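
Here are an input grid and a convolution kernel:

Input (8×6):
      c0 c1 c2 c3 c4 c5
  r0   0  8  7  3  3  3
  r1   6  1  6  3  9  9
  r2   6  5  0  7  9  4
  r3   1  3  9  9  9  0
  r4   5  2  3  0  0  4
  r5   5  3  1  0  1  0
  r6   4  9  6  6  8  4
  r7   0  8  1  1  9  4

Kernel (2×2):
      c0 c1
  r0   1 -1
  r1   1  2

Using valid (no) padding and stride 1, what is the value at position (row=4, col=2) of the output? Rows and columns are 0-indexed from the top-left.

4

The receptive field on the input at this output position is [3 0 / 1 0]. Elementwise product with the kernel and sum: 3·1 + 0·-1 + 1·1 + 0·2.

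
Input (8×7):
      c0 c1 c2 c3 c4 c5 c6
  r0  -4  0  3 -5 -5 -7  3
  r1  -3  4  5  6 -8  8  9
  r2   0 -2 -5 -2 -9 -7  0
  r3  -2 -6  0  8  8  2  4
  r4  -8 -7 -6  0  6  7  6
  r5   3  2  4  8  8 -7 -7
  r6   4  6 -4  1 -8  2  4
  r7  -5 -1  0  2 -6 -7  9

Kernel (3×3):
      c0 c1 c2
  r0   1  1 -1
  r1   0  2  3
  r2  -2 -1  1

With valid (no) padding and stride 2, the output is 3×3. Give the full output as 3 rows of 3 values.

13 -6 53
8 60 -13
-11 27 -10

Output[0,0]: The receptive field on the input at this output position is [-4 0 3 / -3 4 5 / 0 -2 -5]. Elementwise product with the kernel and sum: -4·1 + 0·1 + 3·-1 + 4·2 + 5·3 + 0·-2 + -2·-1 + -5·1.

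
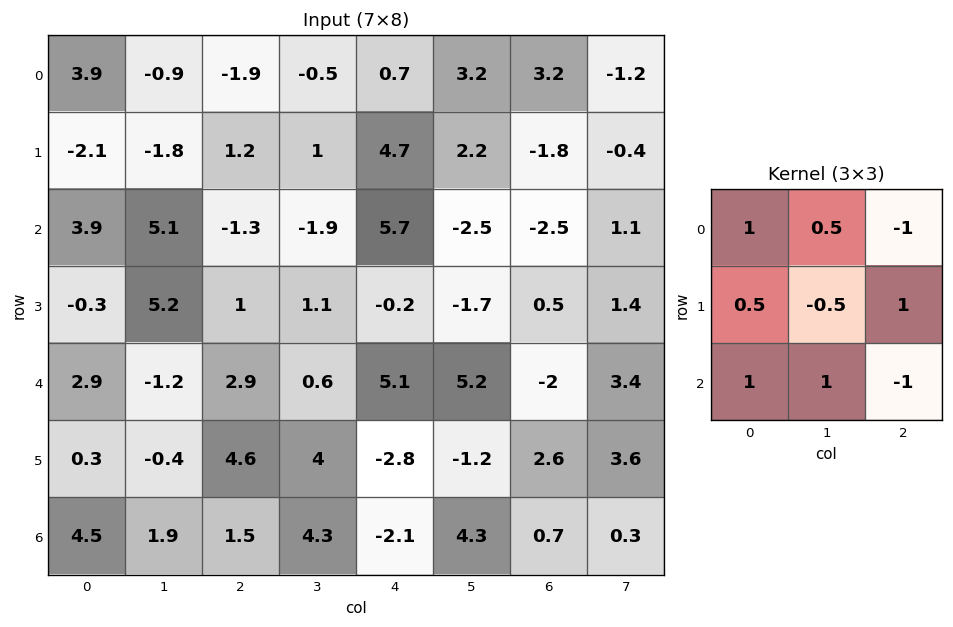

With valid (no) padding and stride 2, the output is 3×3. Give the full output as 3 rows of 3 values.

Output[0,0]: The receptive field on the input at this output position is [3.9 -0.9 -1.9 / -2.1 -1.8 1.2 / 3.9 5.1 -1.3]. Elementwise product with the kernel and sum: 3.9·1 + -0.9·0.5 + -1.9·-1 + -2.1·0.5 + -1.8·-0.5 + 1.2·1 + 3.9·1 + 5.1·1 + -1.3·-1.

16.7 -6.95 4.25
4.8 -9.8 20.5
9.25 3.5 13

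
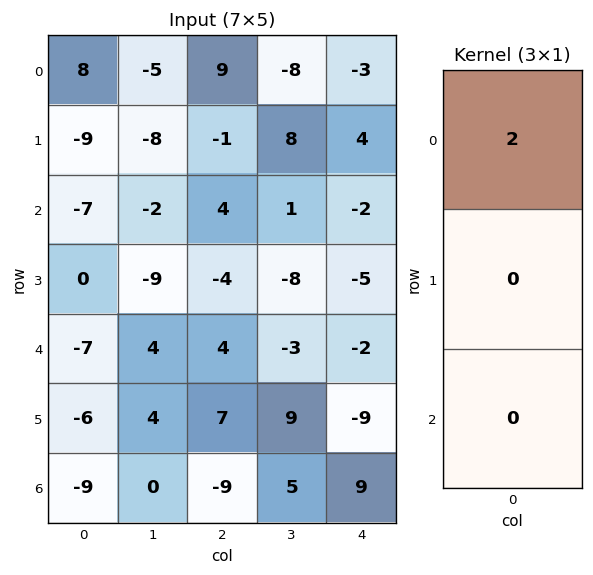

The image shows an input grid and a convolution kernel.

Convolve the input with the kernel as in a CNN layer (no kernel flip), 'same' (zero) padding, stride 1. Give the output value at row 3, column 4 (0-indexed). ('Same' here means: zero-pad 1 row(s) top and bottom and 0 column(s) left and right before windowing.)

-4

The receptive field on the zero-padded input at this output position is [-2 / -5 / -2]. Elementwise product with the kernel and sum: -2·2.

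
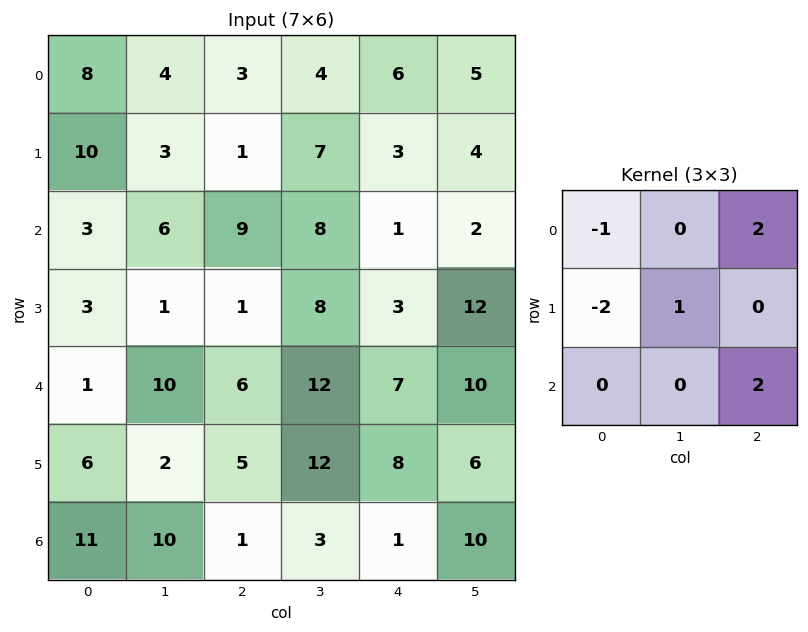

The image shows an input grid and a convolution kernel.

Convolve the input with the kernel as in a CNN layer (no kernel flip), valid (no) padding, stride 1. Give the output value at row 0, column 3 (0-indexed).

The receptive field on the input at this output position is [4 6 5 / 7 3 4 / 8 1 2]. Elementwise product with the kernel and sum: 4·-1 + 5·2 + 7·-2 + 3·1 + 2·2.

-1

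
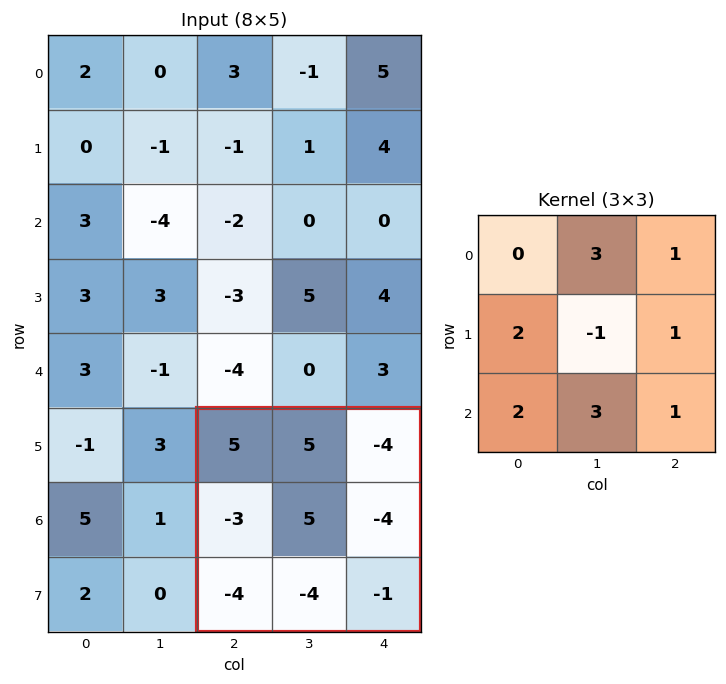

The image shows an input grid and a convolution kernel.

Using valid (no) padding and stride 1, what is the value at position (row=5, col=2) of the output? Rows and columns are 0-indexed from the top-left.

The receptive field on the input at this output position is [5 5 -4 / -3 5 -4 / -4 -4 -1]. Elementwise product with the kernel and sum: 5·3 + -4·1 + -3·2 + 5·-1 + -4·1 + -4·2 + -4·3 + -1·1.

-25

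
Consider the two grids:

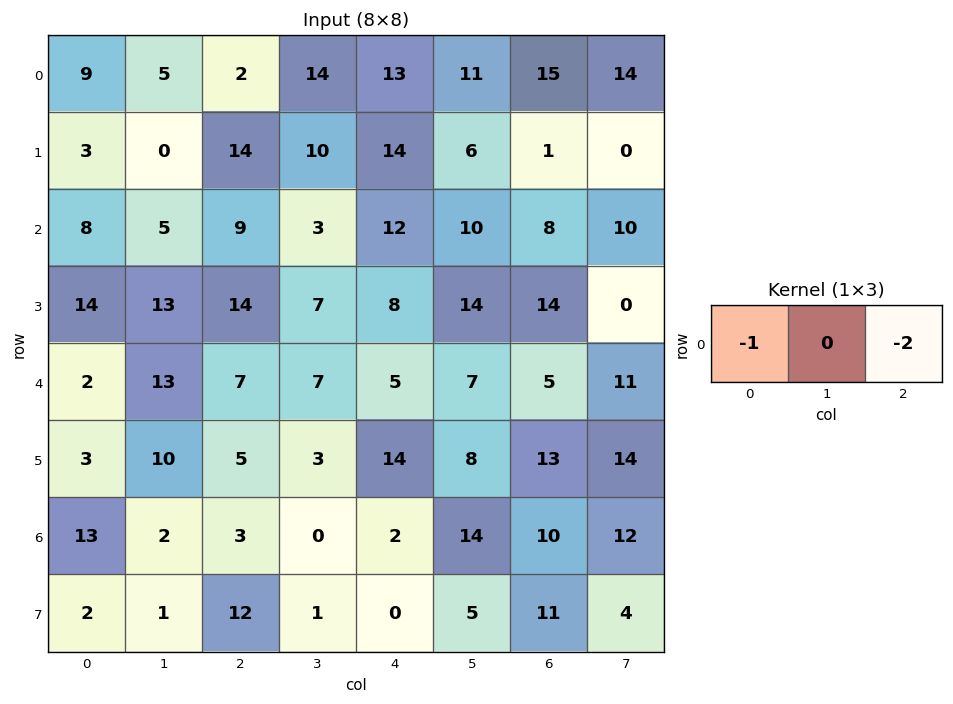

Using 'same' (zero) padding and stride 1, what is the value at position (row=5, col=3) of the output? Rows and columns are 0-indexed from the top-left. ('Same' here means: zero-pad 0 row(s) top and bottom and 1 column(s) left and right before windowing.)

The receptive field on the zero-padded input at this output position is [5 3 14]. Elementwise product with the kernel and sum: 5·-1 + 14·-2.

-33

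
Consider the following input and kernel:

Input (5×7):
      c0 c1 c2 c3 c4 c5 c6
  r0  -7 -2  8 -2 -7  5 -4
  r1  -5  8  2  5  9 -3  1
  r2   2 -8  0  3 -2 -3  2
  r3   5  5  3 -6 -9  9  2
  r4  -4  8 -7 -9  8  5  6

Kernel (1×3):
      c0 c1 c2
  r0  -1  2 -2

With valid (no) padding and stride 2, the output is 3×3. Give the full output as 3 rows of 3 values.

-13 2 25
-18 10 -8
34 -27 -10

Output[0,0]: The receptive field on the input at this output position is [-7 -2 8]. Elementwise product with the kernel and sum: -7·-1 + -2·2 + 8·-2.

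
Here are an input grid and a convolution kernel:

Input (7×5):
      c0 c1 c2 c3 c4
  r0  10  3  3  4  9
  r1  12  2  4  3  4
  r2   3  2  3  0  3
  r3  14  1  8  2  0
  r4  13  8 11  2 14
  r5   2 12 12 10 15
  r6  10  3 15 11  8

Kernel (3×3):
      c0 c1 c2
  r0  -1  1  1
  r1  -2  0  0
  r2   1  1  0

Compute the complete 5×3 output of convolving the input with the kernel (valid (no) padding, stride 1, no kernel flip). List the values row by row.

-23 5 5
3 10 7
-5 18 -3
-17 17 -6
15 -1 7

Output[0,0]: The receptive field on the input at this output position is [10 3 3 / 12 2 4 / 3 2 3]. Elementwise product with the kernel and sum: 10·-1 + 3·1 + 3·1 + 12·-2 + 3·1 + 2·1.
Output[0,1]: The receptive field on the input at this output position is [3 3 4 / 2 4 3 / 2 3 0]. Elementwise product with the kernel and sum: 3·-1 + 3·1 + 4·1 + 2·-2 + 2·1 + 3·1.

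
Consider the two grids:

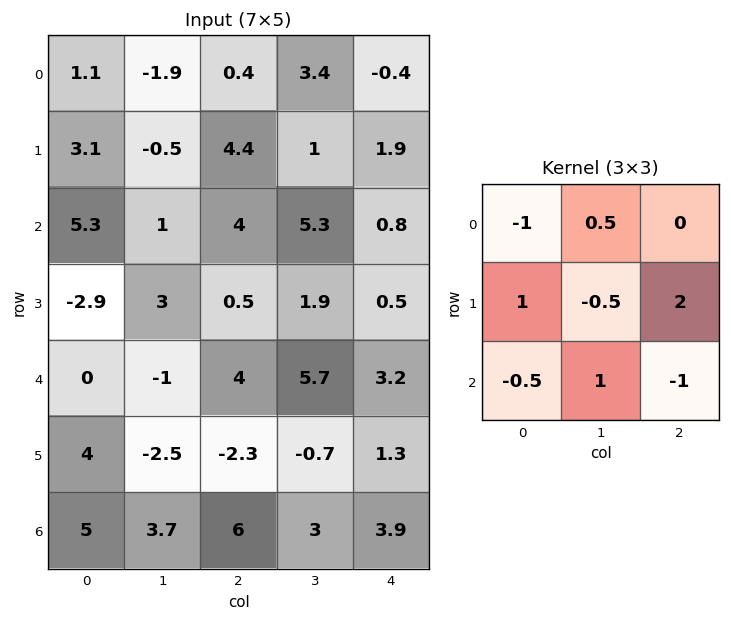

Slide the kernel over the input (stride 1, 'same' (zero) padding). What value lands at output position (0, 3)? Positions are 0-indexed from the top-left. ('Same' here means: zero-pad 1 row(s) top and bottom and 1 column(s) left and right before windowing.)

The receptive field on the zero-padded input at this output position is [0 0 0 / 0.4 3.4 -0.4 / 4.4 1 1.9]. Elementwise product with the kernel and sum: 0·-1 + 0·0.5 + 0.4·1 + 3.4·-0.5 + -0.4·2 + 4.4·-0.5 + 1·1 + 1.9·-1.

-5.2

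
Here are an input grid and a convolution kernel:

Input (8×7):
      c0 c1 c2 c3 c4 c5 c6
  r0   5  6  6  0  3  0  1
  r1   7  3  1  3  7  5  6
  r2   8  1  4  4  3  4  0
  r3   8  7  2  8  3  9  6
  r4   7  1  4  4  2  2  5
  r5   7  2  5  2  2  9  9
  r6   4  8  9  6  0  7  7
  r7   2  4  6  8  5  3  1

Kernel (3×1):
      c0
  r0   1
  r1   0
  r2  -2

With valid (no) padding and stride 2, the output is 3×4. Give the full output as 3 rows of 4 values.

Output[0,0]: The receptive field on the input at this output position is [5 / 7 / 8]. Elementwise product with the kernel and sum: 5·1 + 8·-2.
Output[0,1]: The receptive field on the input at this output position is [6 / 1 / 4]. Elementwise product with the kernel and sum: 6·1 + 4·-2.

-11 -2 -3 1
-6 -4 -1 -10
-1 -14 2 -9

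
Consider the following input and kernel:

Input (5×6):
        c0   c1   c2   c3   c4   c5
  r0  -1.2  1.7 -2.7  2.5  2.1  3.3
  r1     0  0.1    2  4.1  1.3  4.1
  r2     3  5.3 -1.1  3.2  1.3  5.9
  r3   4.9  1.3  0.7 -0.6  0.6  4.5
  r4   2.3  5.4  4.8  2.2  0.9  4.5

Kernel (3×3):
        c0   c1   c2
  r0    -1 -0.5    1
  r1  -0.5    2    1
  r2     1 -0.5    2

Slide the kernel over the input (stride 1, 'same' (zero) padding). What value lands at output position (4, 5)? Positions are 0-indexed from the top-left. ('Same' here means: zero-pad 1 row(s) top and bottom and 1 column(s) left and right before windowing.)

The receptive field on the zero-padded input at this output position is [0.6 4.5 0 / 0.9 4.5 0 / 0 0 0]. Elementwise product with the kernel and sum: 0.6·-1 + 4.5·-0.5 + 0·1 + 0.9·-0.5 + 4.5·2 + 0·1 + 0·1 + 0·-0.5 + 0·2.

5.7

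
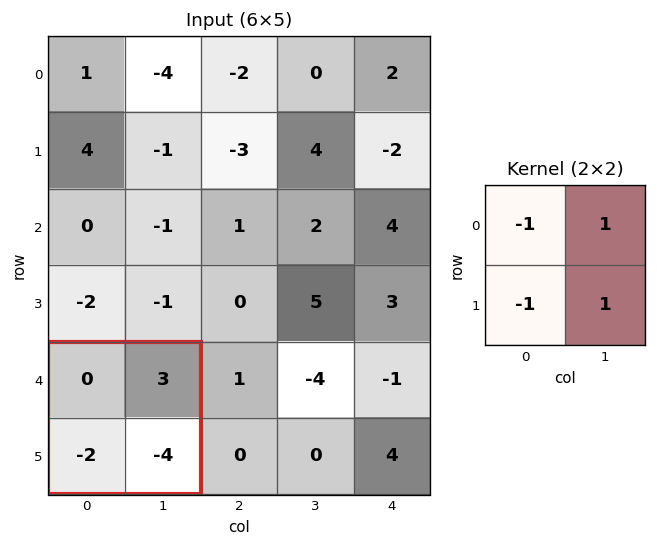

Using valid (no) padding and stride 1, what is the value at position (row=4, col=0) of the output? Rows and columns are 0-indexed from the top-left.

1

The receptive field on the input at this output position is [0 3 / -2 -4]. Elementwise product with the kernel and sum: 0·-1 + 3·1 + -2·-1 + -4·1.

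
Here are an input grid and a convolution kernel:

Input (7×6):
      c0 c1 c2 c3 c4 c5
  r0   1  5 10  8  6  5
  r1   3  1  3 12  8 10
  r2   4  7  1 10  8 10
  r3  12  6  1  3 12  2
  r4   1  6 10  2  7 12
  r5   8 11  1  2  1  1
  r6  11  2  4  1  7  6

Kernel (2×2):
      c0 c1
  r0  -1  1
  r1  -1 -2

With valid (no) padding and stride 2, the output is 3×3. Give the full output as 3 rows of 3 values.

-1 -29 -29
-21 2 -14
-25 -13 2

Output[0,0]: The receptive field on the input at this output position is [1 5 / 3 1]. Elementwise product with the kernel and sum: 1·-1 + 5·1 + 3·-1 + 1·-2.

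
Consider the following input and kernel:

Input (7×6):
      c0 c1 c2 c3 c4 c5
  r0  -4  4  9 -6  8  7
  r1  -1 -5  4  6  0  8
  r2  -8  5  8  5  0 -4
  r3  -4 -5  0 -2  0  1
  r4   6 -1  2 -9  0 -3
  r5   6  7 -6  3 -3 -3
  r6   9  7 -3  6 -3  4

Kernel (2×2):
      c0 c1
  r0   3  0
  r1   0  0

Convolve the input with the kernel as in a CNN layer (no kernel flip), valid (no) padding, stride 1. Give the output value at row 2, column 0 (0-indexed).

The receptive field on the input at this output position is [-8 5 / -4 -5]. Elementwise product with the kernel and sum: -8·3.

-24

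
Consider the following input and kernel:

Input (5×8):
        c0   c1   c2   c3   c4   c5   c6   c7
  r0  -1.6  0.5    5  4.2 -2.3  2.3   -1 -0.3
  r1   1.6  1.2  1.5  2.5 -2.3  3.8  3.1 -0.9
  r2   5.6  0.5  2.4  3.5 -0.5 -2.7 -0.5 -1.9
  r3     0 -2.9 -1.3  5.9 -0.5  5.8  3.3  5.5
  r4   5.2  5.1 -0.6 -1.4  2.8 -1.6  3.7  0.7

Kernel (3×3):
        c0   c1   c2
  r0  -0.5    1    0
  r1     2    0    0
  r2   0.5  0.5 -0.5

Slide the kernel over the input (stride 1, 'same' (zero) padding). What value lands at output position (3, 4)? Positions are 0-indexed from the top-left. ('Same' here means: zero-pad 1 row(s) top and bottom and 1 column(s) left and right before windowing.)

11.05

The receptive field on the zero-padded input at this output position is [3.5 -0.5 -2.7 / 5.9 -0.5 5.8 / -1.4 2.8 -1.6]. Elementwise product with the kernel and sum: 3.5·-0.5 + -0.5·1 + 5.9·2 + -1.4·0.5 + 2.8·0.5 + -1.6·-0.5.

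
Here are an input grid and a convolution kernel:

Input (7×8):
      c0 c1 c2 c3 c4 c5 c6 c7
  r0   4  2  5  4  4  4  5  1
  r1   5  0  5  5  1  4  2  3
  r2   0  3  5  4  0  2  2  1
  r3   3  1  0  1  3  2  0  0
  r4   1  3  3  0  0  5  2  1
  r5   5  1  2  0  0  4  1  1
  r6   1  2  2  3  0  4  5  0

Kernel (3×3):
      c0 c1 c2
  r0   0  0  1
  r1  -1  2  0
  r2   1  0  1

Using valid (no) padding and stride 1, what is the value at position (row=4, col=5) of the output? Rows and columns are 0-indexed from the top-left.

3

The receptive field on the input at this output position is [5 2 1 / 4 1 1 / 4 5 0]. Elementwise product with the kernel and sum: 1·1 + 4·-1 + 1·2 + 4·1 + 0·1.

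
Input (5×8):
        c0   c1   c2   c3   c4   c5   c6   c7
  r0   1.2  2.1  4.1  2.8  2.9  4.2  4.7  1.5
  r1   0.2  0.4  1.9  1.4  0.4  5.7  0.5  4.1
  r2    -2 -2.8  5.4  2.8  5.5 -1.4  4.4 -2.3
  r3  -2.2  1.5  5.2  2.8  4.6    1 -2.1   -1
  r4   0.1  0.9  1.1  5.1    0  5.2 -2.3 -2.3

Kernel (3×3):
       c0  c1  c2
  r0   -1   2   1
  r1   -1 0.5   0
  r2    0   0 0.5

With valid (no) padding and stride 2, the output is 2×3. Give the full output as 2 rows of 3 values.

Output[0,0]: The receptive field on the input at this output position is [1.2 2.1 4.1 / 0.2 0.4 1.9 / -2 -2.8 5.4]. Elementwise product with the kernel and sum: 1.2·-1 + 2.1·2 + 4.1·1 + 0.2·-1 + 0.4·0.5 + 5.4·0.5.
Output[0,1]: The receptive field on the input at this output position is [4.1 2.8 2.9 / 1.9 1.4 0.4 / 5.4 2.8 5.5]. Elementwise product with the kernel and sum: 4.1·-1 + 2.8·2 + 2.9·1 + 1.9·-1 + 1.4·0.5 + 5.5·0.5.

9.8 5.95 14.85
5.3 1.9 -9.15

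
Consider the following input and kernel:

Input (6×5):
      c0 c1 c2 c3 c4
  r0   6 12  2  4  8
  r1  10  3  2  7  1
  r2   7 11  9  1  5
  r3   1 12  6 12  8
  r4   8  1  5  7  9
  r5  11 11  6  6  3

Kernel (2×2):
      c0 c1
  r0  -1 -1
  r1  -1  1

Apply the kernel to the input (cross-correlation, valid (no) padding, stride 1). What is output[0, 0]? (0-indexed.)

-25

The receptive field on the input at this output position is [6 12 / 10 3]. Elementwise product with the kernel and sum: 6·-1 + 12·-1 + 10·-1 + 3·1.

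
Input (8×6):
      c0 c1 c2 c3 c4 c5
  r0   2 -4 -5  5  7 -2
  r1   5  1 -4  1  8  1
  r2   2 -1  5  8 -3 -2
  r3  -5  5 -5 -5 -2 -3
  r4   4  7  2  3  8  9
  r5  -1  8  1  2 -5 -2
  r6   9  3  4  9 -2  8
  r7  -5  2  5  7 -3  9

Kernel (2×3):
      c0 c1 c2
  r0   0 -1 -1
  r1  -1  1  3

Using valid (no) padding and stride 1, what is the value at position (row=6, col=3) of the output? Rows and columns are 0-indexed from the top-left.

11

The receptive field on the input at this output position is [9 -2 8 / 7 -3 9]. Elementwise product with the kernel and sum: -2·-1 + 8·-1 + 7·-1 + -3·1 + 9·3.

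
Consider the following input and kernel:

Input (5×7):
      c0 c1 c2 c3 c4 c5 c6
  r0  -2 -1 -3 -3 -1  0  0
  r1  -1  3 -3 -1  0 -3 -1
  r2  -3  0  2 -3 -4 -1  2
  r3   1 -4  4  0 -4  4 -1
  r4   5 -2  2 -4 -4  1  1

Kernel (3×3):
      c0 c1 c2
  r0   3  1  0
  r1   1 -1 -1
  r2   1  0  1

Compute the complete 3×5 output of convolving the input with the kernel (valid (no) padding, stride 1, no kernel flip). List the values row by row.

-9 -2 -16 -12 -1
0 3 -1 3 -13
-1 -12 9 -16 -23

Output[0,0]: The receptive field on the input at this output position is [-2 -1 -3 / -1 3 -3 / -3 0 2]. Elementwise product with the kernel and sum: -2·3 + -1·1 + -1·1 + 3·-1 + -3·-1 + -3·1 + 2·1.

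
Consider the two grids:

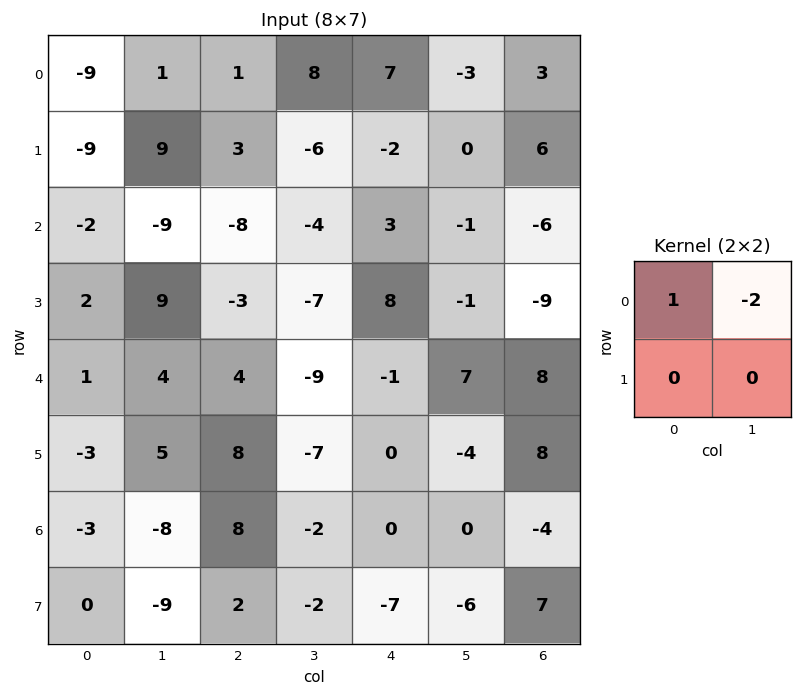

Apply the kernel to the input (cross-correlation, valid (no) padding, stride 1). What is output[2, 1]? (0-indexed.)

The receptive field on the input at this output position is [-9 -8 / 9 -3]. Elementwise product with the kernel and sum: -9·1 + -8·-2.

7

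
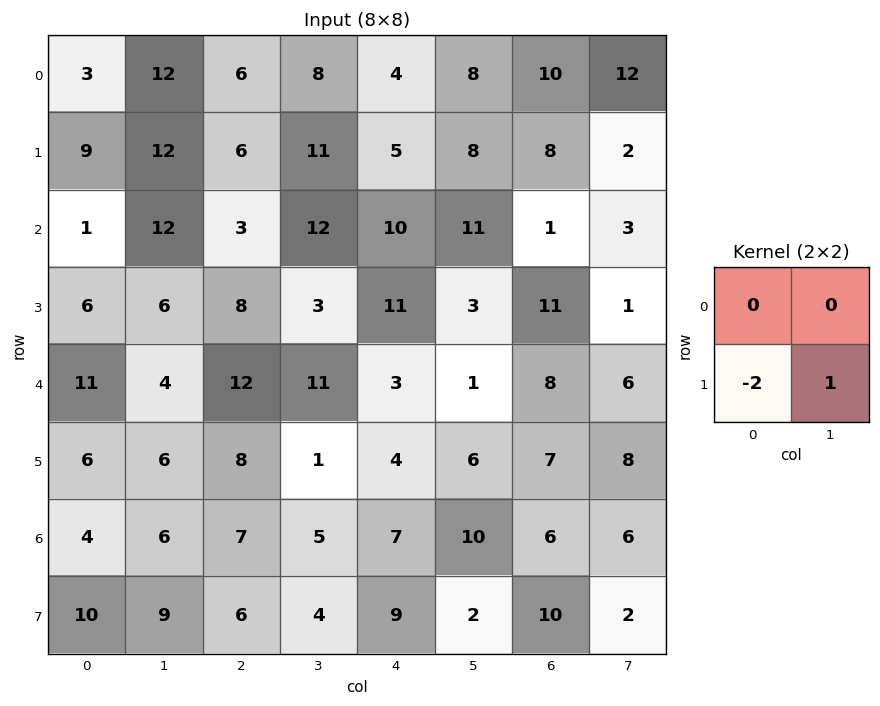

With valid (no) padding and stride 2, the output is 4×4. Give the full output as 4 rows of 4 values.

-6 -1 -2 -14
-6 -13 -19 -21
-6 -15 -2 -6
-11 -8 -16 -18

Output[0,0]: The receptive field on the input at this output position is [3 12 / 9 12]. Elementwise product with the kernel and sum: 9·-2 + 12·1.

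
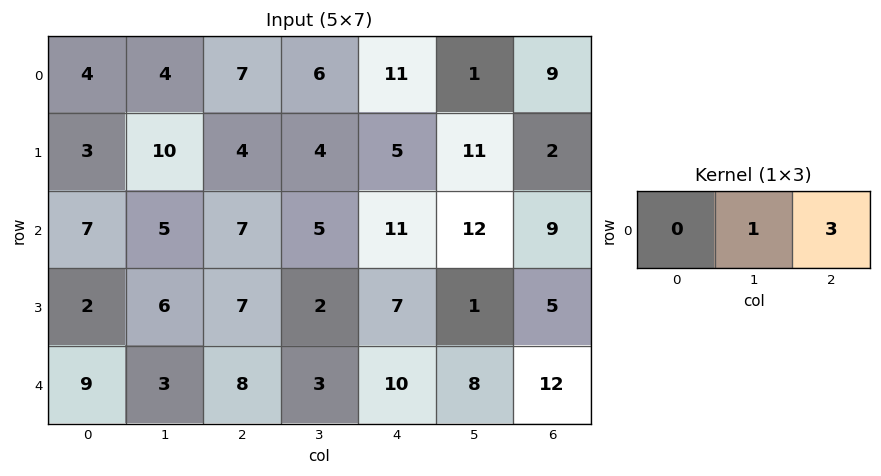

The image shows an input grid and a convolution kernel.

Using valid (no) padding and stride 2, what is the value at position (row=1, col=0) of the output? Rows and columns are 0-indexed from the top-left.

The receptive field on the input at this output position is [7 5 7]. Elementwise product with the kernel and sum: 5·1 + 7·3.

26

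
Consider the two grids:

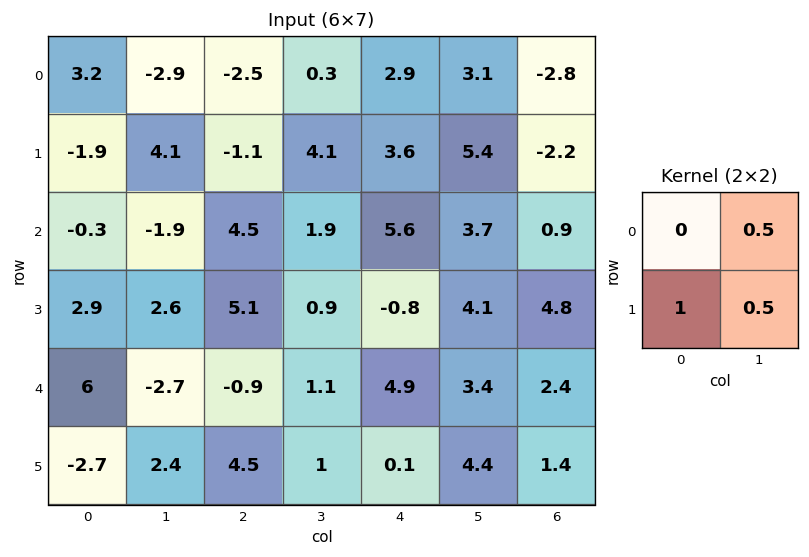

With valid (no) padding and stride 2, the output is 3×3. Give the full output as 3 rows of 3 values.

-1.3 1.1 7.85
3.25 6.5 3.1
-2.85 5.55 4

Output[0,0]: The receptive field on the input at this output position is [3.2 -2.9 / -1.9 4.1]. Elementwise product with the kernel and sum: -2.9·0.5 + -1.9·1 + 4.1·0.5.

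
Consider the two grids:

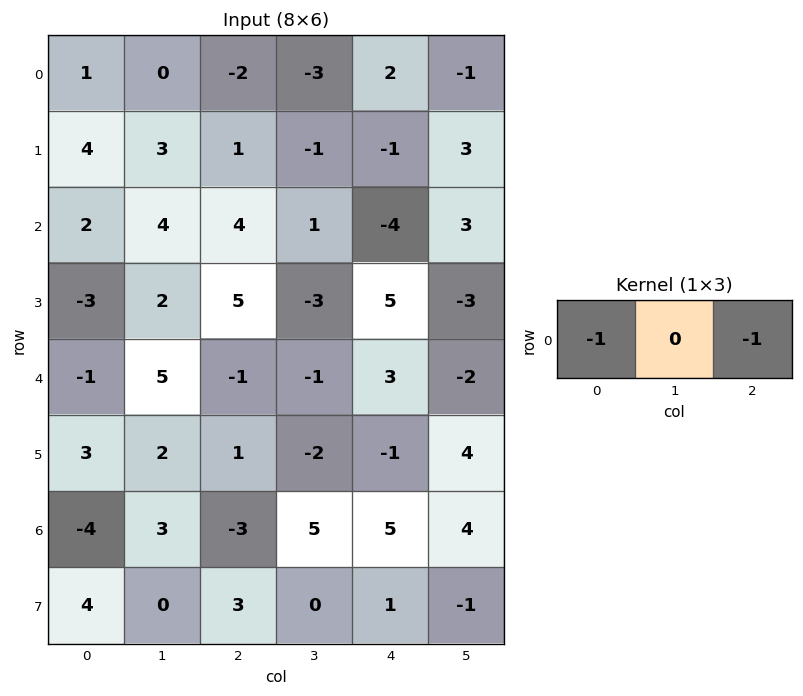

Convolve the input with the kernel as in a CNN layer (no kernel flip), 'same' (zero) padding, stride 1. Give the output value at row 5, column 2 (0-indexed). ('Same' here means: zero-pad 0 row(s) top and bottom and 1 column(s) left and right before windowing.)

The receptive field on the zero-padded input at this output position is [2 1 -2]. Elementwise product with the kernel and sum: 2·-1 + -2·-1.

0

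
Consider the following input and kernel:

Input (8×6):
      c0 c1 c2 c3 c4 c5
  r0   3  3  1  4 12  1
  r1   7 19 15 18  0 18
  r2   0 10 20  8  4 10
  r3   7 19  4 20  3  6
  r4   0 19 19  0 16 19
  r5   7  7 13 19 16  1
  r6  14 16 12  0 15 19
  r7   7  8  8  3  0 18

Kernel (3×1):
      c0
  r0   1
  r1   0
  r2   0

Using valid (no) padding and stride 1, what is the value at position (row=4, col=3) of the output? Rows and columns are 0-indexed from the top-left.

0

The receptive field on the input at this output position is [0 / 19 / 0]. Elementwise product with the kernel and sum: 0·1.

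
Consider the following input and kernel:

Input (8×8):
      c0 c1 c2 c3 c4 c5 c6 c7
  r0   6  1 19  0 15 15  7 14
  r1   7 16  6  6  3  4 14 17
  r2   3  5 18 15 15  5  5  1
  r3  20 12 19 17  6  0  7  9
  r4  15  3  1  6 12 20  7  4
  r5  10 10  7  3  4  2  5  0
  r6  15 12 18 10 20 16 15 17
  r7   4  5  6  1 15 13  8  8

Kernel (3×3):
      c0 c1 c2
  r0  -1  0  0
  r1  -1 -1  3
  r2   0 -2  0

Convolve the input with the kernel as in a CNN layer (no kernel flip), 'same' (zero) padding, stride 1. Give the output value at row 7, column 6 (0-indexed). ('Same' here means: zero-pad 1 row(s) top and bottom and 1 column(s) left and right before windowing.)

The receptive field on the zero-padded input at this output position is [16 15 17 / 13 8 8 / 0 0 0]. Elementwise product with the kernel and sum: 16·-1 + 13·-1 + 8·-1 + 8·3 + 0·-2.

-13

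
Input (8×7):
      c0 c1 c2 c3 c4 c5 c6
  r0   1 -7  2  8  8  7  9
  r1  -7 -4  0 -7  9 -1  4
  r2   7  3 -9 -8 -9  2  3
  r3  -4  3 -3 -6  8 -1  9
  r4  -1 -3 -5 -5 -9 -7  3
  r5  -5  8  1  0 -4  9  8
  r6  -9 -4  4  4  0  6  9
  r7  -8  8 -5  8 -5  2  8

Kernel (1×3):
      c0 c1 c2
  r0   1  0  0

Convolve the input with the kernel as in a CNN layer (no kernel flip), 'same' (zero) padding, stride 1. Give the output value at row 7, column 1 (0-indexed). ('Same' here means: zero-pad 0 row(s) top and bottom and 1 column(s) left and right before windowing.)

The receptive field on the zero-padded input at this output position is [-8 8 -5]. Elementwise product with the kernel and sum: -8·1.

-8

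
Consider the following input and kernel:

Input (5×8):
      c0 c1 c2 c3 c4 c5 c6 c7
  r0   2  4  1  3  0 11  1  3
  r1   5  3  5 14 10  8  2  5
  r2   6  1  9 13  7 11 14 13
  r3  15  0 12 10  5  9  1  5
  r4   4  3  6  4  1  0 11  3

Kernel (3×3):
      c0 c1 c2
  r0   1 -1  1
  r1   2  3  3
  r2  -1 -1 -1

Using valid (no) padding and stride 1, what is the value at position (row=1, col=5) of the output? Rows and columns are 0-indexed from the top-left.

The receptive field on the input at this output position is [8 2 5 / 11 14 13 / 9 1 5]. Elementwise product with the kernel and sum: 8·1 + 2·-1 + 5·1 + 11·2 + 14·3 + 13·3 + 9·-1 + 1·-1 + 5·-1.

99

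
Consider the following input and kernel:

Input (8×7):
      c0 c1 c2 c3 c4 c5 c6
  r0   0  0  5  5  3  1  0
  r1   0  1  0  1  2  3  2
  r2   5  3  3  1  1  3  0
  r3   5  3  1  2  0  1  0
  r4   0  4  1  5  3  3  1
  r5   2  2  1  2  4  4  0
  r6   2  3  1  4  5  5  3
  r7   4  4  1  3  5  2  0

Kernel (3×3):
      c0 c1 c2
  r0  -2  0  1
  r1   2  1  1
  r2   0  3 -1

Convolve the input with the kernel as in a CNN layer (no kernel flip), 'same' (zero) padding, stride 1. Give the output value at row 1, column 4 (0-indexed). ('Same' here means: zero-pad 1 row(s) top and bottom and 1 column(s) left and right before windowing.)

-2

The receptive field on the zero-padded input at this output position is [5 3 1 / 1 2 3 / 1 1 3]. Elementwise product with the kernel and sum: 5·-2 + 1·1 + 1·2 + 2·1 + 3·1 + 1·3 + 3·-1.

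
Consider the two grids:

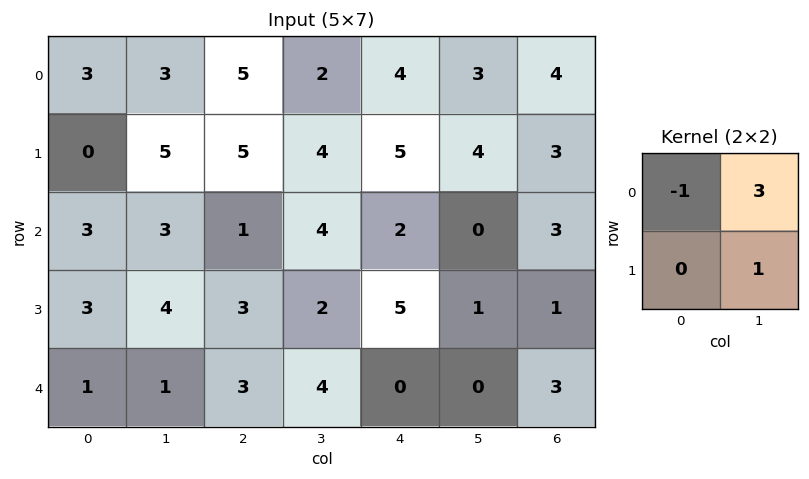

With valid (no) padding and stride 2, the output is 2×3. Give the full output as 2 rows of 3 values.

Output[0,0]: The receptive field on the input at this output position is [3 3 / 0 5]. Elementwise product with the kernel and sum: 3·-1 + 3·3 + 5·1.
Output[0,1]: The receptive field on the input at this output position is [5 2 / 5 4]. Elementwise product with the kernel and sum: 5·-1 + 2·3 + 4·1.

11 5 9
10 13 -1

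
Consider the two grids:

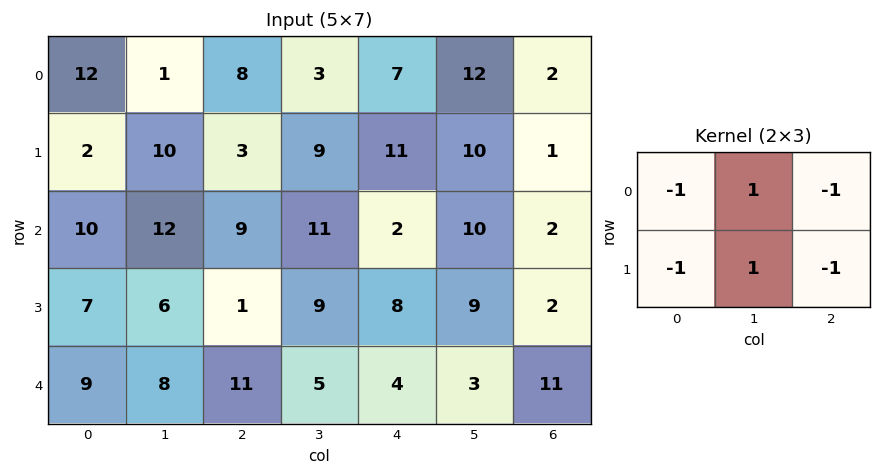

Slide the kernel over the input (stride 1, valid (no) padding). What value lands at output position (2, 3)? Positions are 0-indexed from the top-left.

-29

The receptive field on the input at this output position is [11 2 10 / 9 8 9]. Elementwise product with the kernel and sum: 11·-1 + 2·1 + 10·-1 + 9·-1 + 8·1 + 9·-1.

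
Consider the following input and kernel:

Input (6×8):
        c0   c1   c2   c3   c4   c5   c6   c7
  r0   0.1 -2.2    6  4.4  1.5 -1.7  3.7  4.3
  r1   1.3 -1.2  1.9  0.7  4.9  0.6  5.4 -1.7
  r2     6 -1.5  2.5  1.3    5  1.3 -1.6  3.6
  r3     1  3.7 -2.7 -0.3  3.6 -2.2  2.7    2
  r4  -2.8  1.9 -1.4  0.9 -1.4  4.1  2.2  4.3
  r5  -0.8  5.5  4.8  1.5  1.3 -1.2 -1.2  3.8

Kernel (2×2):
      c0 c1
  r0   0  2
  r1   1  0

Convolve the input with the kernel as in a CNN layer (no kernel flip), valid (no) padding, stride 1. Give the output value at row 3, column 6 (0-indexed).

The receptive field on the input at this output position is [2.7 2 / 2.2 4.3]. Elementwise product with the kernel and sum: 2·2 + 2.2·1.

6.2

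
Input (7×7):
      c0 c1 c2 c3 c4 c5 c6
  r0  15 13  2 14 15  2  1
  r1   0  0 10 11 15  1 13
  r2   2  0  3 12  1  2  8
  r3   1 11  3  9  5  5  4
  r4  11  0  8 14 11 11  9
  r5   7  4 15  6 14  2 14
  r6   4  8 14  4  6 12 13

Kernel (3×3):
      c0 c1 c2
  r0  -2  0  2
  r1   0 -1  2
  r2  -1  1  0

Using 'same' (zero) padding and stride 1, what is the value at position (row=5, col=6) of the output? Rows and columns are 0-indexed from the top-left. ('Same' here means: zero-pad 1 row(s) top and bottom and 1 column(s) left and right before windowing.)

-35

The receptive field on the zero-padded input at this output position is [11 9 0 / 2 14 0 / 12 13 0]. Elementwise product with the kernel and sum: 11·-2 + 0·2 + 14·-1 + 0·2 + 12·-1 + 13·1.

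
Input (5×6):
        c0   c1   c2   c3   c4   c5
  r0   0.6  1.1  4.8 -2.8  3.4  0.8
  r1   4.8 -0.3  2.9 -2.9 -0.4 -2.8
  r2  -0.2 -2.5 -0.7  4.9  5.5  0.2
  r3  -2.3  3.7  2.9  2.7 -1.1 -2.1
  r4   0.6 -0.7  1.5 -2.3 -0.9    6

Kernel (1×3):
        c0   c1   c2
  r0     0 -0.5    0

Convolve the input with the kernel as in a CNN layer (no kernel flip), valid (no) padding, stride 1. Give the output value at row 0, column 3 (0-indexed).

The receptive field on the input at this output position is [-2.8 3.4 0.8]. Elementwise product with the kernel and sum: 3.4·-0.5.

-1.7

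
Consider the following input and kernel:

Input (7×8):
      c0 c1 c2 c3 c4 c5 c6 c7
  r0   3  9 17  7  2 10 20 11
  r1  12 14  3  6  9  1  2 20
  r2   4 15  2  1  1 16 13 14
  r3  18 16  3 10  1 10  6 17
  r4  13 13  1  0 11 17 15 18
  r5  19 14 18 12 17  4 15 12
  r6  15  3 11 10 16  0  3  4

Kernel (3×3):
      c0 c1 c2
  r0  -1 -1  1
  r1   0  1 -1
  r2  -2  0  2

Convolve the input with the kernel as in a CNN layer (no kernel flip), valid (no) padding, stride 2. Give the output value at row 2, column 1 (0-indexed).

The receptive field on the input at this output position is [1 0 11 / 18 12 17 / 11 10 16]. Elementwise product with the kernel and sum: 1·-1 + 0·-1 + 11·1 + 12·1 + 17·-1 + 11·-2 + 16·2.

15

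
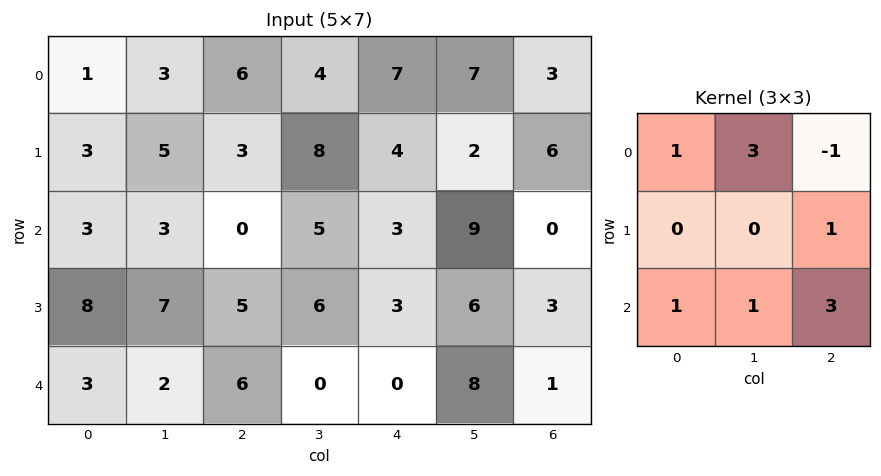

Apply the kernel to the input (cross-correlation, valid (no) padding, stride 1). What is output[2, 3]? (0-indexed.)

The receptive field on the input at this output position is [5 3 9 / 6 3 6 / 0 0 8]. Elementwise product with the kernel and sum: 5·1 + 3·3 + 9·-1 + 6·1 + 0·1 + 0·1 + 8·3.

35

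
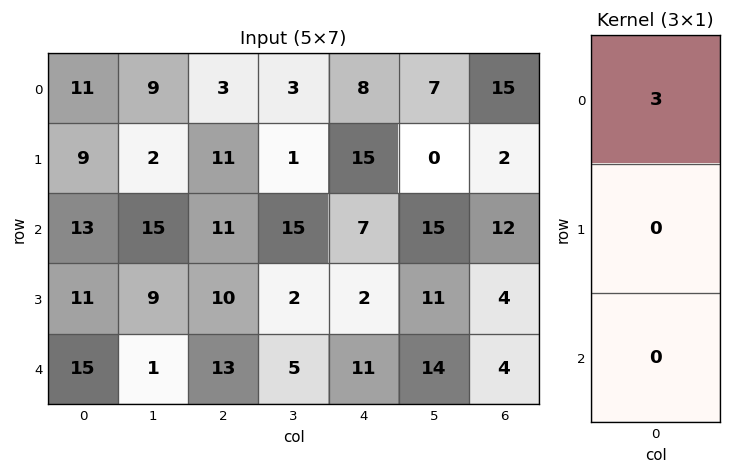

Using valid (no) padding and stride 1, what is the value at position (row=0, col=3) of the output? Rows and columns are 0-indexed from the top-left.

The receptive field on the input at this output position is [3 / 1 / 15]. Elementwise product with the kernel and sum: 3·3.

9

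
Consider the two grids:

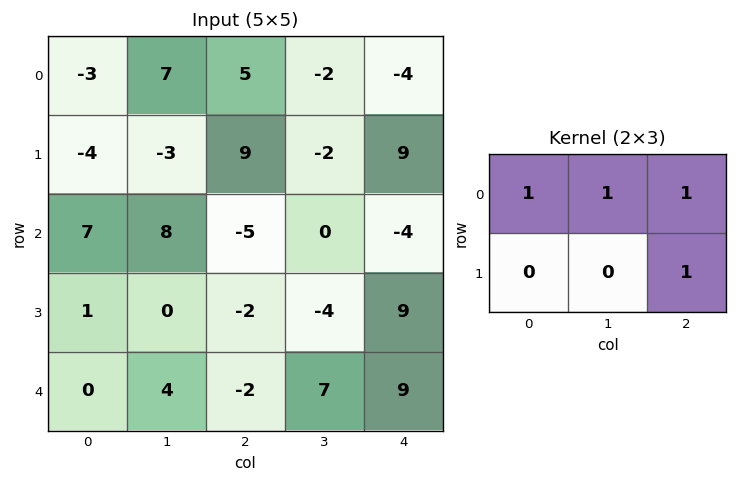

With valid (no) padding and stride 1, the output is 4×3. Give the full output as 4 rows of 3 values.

Output[0,0]: The receptive field on the input at this output position is [-3 7 5 / -4 -3 9]. Elementwise product with the kernel and sum: -3·1 + 7·1 + 5·1 + 9·1.

18 8 8
-3 4 12
8 -1 0
-3 1 12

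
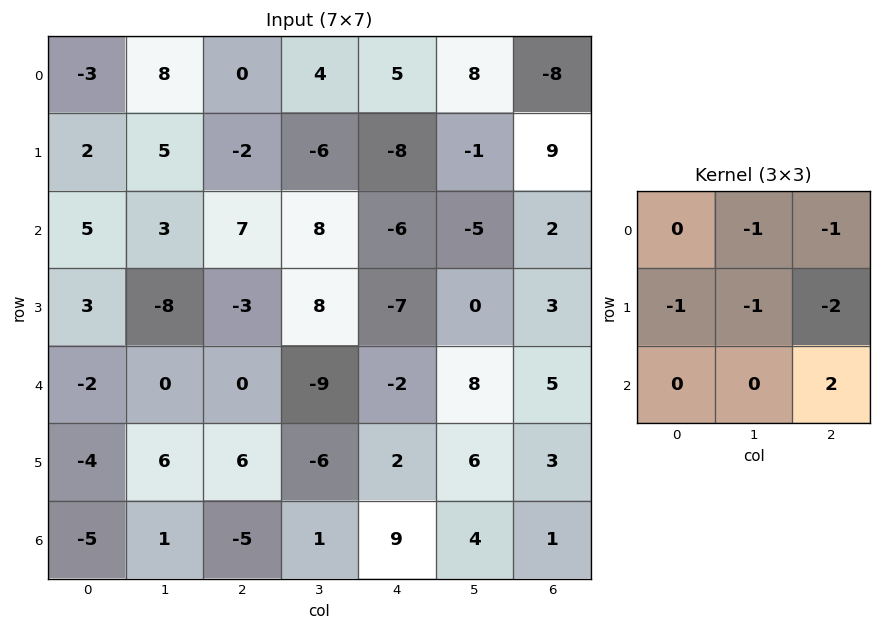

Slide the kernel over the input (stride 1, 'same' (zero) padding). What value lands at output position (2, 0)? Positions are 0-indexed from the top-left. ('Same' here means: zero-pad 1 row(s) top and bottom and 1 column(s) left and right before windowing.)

The receptive field on the zero-padded input at this output position is [0 2 5 / 0 5 3 / 0 3 -8]. Elementwise product with the kernel and sum: 2·-1 + 5·-1 + 0·-1 + 5·-1 + 3·-2 + -8·2.

-34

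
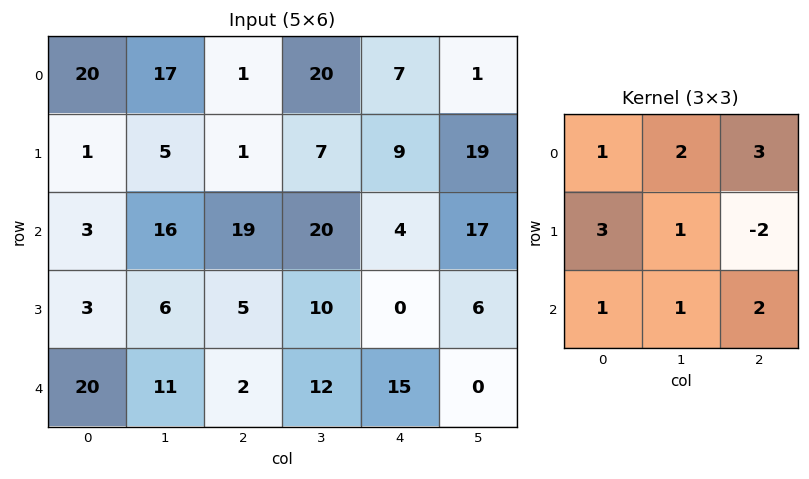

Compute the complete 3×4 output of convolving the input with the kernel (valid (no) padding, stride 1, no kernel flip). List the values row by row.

Output[0,0]: The receptive field on the input at this output position is [20 17 1 / 1 5 1 / 3 16 19]. Elementwise product with the kernel and sum: 20·1 + 17·2 + 1·3 + 1·3 + 5·1 + 1·-2 + 3·1 + 16·1 + 19·2.

120 156 101 87
20 86 126 134
132 154 140 124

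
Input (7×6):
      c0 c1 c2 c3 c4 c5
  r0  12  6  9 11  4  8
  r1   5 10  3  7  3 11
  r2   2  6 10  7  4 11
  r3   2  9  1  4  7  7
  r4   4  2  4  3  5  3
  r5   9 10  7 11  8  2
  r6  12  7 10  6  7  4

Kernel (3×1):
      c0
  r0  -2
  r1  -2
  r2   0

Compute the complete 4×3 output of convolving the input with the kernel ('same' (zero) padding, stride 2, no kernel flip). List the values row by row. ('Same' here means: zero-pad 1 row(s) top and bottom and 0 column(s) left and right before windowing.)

Output[0,0]: The receptive field on the zero-padded input at this output position is [0 / 12 / 5]. Elementwise product with the kernel and sum: 0·-2 + 12·-2.

-24 -18 -8
-14 -26 -14
-12 -10 -24
-42 -34 -30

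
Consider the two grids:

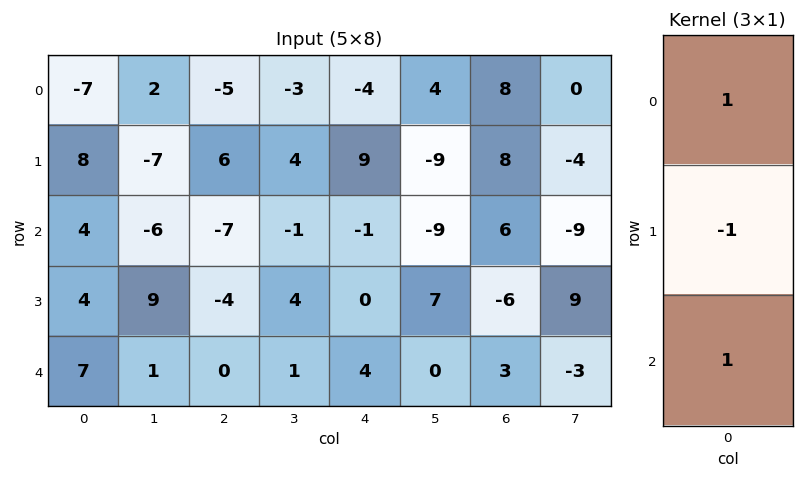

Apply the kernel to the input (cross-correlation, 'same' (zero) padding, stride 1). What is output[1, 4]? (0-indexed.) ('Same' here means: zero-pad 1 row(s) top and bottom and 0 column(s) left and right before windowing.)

The receptive field on the zero-padded input at this output position is [-4 / 9 / -1]. Elementwise product with the kernel and sum: -4·1 + 9·-1 + -1·1.

-14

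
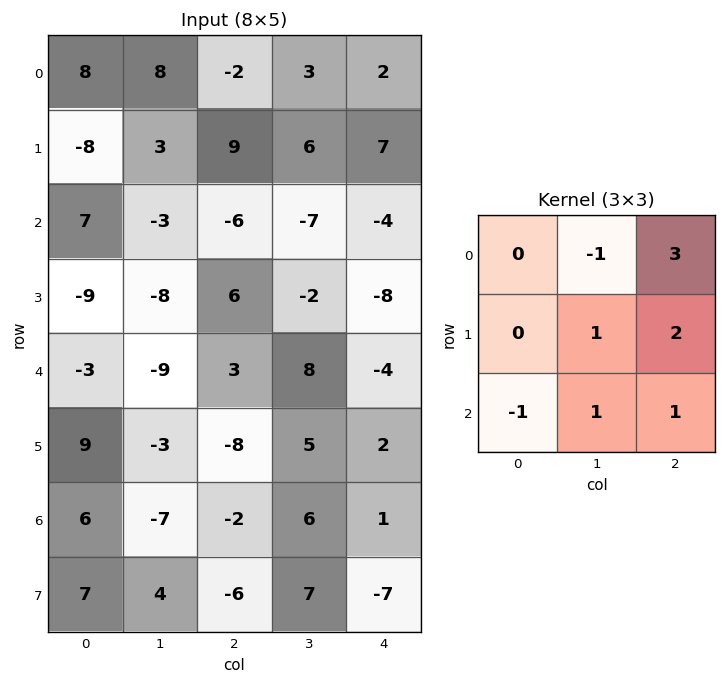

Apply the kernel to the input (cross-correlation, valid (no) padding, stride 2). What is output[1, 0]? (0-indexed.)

-14

The receptive field on the input at this output position is [7 -3 -6 / -9 -8 6 / -3 -9 3]. Elementwise product with the kernel and sum: -3·-1 + -6·3 + -8·1 + 6·2 + -3·-1 + -9·1 + 3·1.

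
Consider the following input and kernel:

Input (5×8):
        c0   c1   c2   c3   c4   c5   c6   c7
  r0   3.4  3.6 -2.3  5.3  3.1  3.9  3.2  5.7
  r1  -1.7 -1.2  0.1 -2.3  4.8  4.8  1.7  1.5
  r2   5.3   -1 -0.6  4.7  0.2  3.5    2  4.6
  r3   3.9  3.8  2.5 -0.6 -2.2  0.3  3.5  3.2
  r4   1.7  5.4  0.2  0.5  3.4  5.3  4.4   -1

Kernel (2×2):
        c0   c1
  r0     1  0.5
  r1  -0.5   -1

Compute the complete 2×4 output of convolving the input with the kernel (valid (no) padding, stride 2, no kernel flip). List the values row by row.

7.25 2.6 -2.15 3.7
-0.95 1.1 2.75 -0.65

Output[0,0]: The receptive field on the input at this output position is [3.4 3.6 / -1.7 -1.2]. Elementwise product with the kernel and sum: 3.4·1 + 3.6·0.5 + -1.7·-0.5 + -1.2·-1.
Output[0,1]: The receptive field on the input at this output position is [-2.3 5.3 / 0.1 -2.3]. Elementwise product with the kernel and sum: -2.3·1 + 5.3·0.5 + 0.1·-0.5 + -2.3·-1.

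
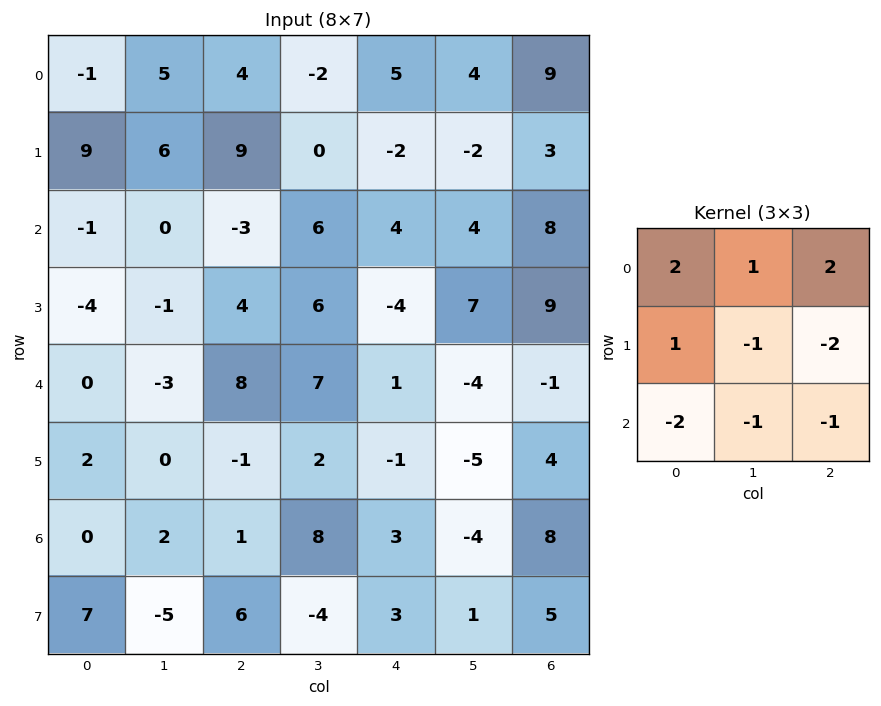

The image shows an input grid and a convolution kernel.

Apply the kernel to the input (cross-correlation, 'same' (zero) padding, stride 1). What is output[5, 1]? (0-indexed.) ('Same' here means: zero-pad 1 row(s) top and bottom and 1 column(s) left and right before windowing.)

The receptive field on the zero-padded input at this output position is [0 -3 8 / 2 0 -1 / 0 2 1]. Elementwise product with the kernel and sum: 0·2 + -3·1 + 8·2 + 2·1 + 0·-1 + -1·-2 + 0·-2 + 2·-1 + 1·-1.

14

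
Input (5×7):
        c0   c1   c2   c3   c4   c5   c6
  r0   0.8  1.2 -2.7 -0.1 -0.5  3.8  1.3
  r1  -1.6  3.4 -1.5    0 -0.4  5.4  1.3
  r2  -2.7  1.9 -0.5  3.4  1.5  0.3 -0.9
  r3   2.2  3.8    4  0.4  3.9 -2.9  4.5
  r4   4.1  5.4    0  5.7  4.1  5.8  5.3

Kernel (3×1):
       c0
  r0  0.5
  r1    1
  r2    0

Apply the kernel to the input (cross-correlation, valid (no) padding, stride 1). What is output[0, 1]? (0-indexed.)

The receptive field on the input at this output position is [1.2 / 3.4 / 1.9]. Elementwise product with the kernel and sum: 1.2·0.5 + 3.4·1.

4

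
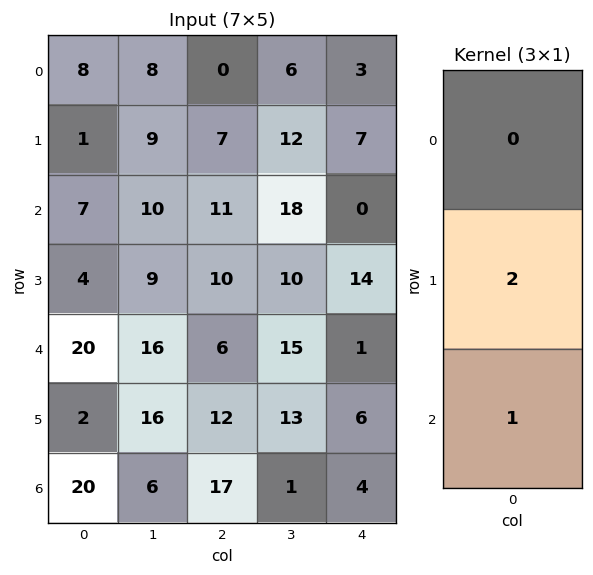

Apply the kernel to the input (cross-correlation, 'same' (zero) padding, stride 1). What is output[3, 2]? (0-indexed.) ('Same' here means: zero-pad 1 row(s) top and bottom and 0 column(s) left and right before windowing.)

26

The receptive field on the zero-padded input at this output position is [11 / 10 / 6]. Elementwise product with the kernel and sum: 10·2 + 6·1.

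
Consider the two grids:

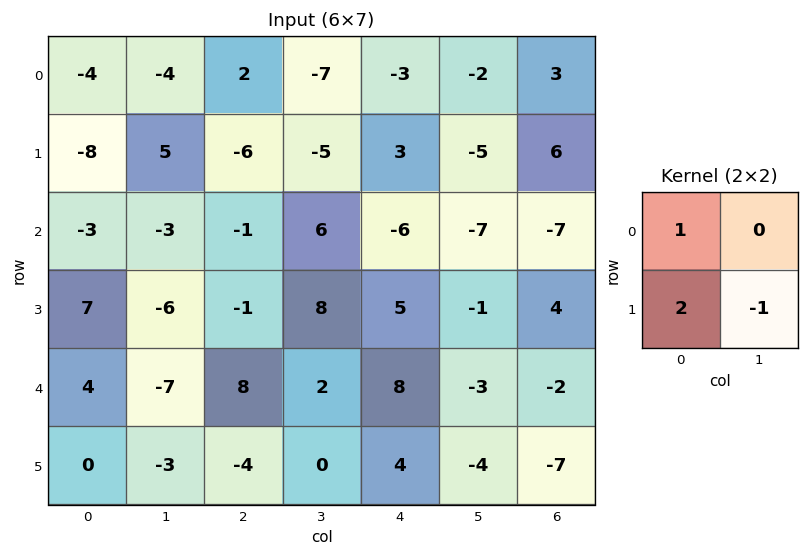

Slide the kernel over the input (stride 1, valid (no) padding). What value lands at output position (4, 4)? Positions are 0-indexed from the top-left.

The receptive field on the input at this output position is [8 -3 / 4 -4]. Elementwise product with the kernel and sum: 8·1 + 4·2 + -4·-1.

20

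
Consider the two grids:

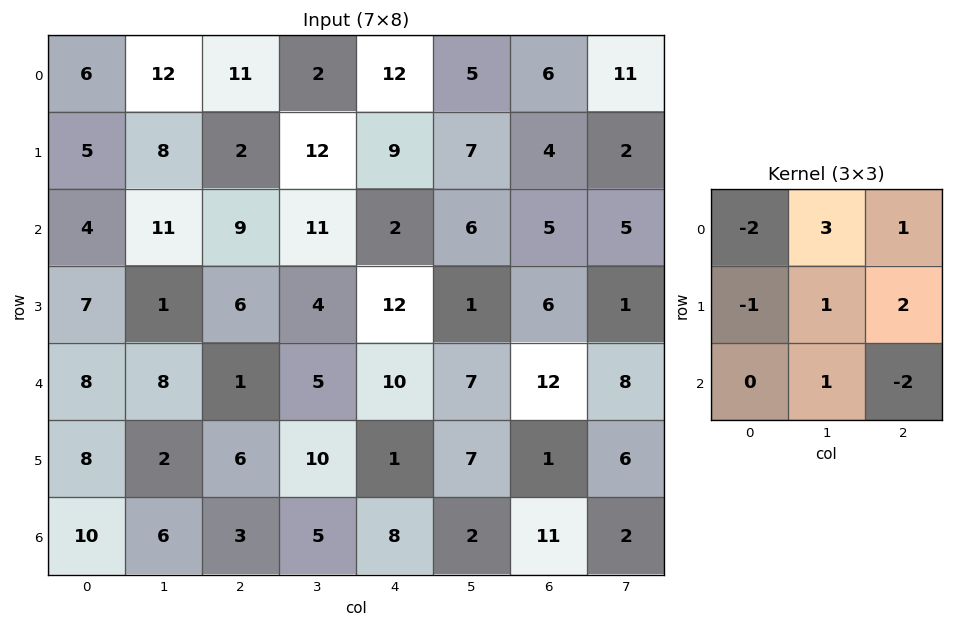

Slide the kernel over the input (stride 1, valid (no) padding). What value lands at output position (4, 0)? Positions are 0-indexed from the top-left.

15

The receptive field on the input at this output position is [8 8 1 / 8 2 6 / 10 6 3]. Elementwise product with the kernel and sum: 8·-2 + 8·3 + 1·1 + 8·-1 + 2·1 + 6·2 + 6·1 + 3·-2.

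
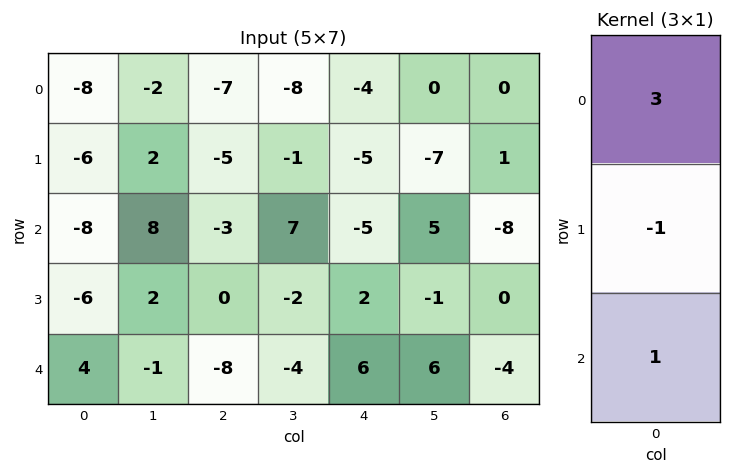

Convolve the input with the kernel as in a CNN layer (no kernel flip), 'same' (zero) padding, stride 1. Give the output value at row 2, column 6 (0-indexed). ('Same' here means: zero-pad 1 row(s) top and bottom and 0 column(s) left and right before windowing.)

11

The receptive field on the zero-padded input at this output position is [1 / -8 / 0]. Elementwise product with the kernel and sum: 1·3 + -8·-1 + 0·1.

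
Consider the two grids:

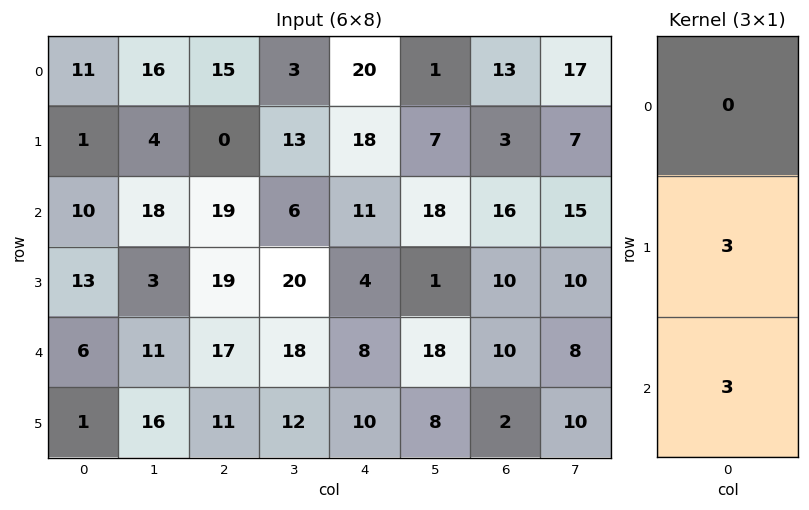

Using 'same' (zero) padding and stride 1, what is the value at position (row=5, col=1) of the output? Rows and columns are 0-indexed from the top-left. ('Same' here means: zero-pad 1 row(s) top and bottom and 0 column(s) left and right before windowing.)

The receptive field on the zero-padded input at this output position is [11 / 16 / 0]. Elementwise product with the kernel and sum: 16·3 + 0·3.

48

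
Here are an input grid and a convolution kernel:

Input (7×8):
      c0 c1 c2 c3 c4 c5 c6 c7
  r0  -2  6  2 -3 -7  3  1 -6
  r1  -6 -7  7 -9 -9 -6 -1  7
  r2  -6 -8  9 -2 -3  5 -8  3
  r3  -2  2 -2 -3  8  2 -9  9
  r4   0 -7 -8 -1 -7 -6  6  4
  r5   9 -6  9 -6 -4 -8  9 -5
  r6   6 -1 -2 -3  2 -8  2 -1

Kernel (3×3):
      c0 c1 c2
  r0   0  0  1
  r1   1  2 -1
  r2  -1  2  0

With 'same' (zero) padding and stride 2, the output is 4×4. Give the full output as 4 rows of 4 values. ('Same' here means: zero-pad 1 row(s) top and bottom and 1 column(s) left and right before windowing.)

-22 34 -29 15
-15 -3 0 -27
27 -1 -9 37
7 -8 1 -8

Output[0,0]: The receptive field on the zero-padded input at this output position is [0 0 0 / 0 -2 6 / 0 -6 -7]. Elementwise product with the kernel and sum: 0·1 + 0·1 + -2·2 + 6·-1 + 0·-1 + -6·2.
Output[0,1]: The receptive field on the zero-padded input at this output position is [0 0 0 / 6 2 -3 / -7 7 -9]. Elementwise product with the kernel and sum: 0·1 + 6·1 + 2·2 + -3·-1 + -7·-1 + 7·2.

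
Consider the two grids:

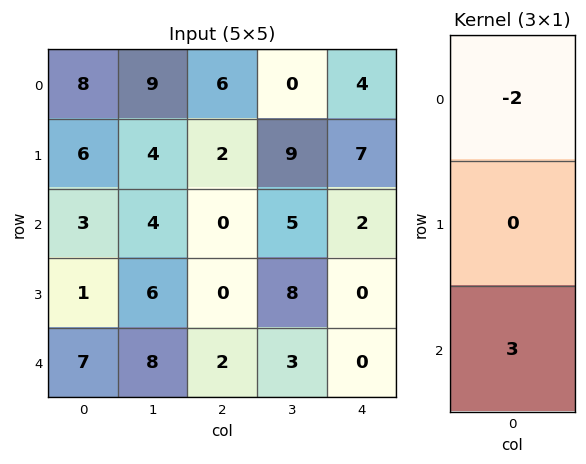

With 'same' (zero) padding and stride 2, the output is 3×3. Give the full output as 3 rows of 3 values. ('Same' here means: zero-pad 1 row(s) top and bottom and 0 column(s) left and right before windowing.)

Output[0,0]: The receptive field on the zero-padded input at this output position is [0 / 8 / 6]. Elementwise product with the kernel and sum: 0·-2 + 6·3.

18 6 21
-9 -4 -14
-2 0 0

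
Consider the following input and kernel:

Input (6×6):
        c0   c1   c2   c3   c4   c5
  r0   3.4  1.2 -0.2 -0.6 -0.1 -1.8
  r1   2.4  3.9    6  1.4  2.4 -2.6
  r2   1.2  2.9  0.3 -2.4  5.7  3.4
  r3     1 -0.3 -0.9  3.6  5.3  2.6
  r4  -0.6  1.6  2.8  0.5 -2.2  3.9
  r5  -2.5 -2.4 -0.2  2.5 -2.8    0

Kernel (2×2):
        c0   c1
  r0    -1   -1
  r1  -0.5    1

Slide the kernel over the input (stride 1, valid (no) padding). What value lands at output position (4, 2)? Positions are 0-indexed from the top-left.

-0.7

The receptive field on the input at this output position is [2.8 0.5 / -0.2 2.5]. Elementwise product with the kernel and sum: 2.8·-1 + 0.5·-1 + -0.2·-0.5 + 2.5·1.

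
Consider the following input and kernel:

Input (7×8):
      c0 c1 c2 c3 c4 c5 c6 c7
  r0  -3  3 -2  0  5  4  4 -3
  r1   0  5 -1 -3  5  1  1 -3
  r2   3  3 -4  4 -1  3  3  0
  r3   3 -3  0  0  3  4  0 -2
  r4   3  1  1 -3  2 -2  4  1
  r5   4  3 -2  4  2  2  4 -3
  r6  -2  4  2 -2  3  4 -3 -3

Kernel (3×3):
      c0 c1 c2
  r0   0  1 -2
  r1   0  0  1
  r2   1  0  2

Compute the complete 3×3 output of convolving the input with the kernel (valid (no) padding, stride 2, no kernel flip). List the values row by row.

Output[0,0]: The receptive field on the input at this output position is [-3 3 -2 / 0 5 -1 / 3 3 -4]. Elementwise product with the kernel and sum: 3·1 + -2·-2 + -1·1 + 3·1 + -4·2.
Output[0,1]: The receptive field on the input at this output position is [-2 0 5 / -1 -3 5 / -4 4 -1]. Elementwise product with the kernel and sum: 0·1 + 5·-2 + 5·1 + -4·1 + -1·2.

1 -11 2
16 14 7
-1 3 -9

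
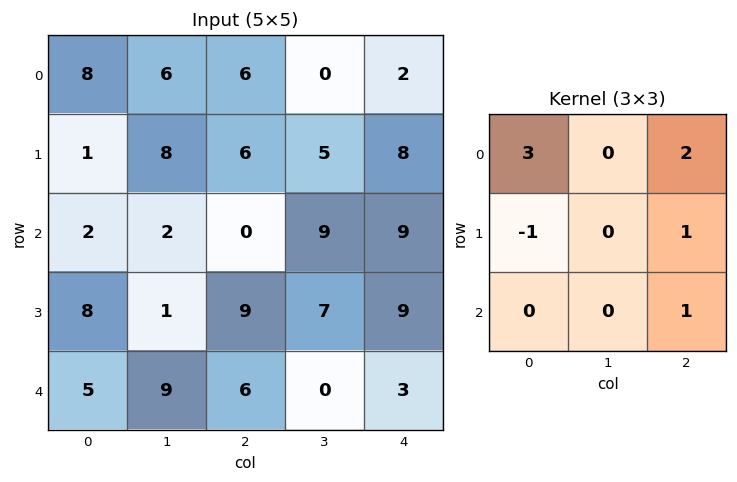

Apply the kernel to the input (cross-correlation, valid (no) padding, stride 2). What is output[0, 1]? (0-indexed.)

33

The receptive field on the input at this output position is [6 0 2 / 6 5 8 / 0 9 9]. Elementwise product with the kernel and sum: 6·3 + 2·2 + 6·-1 + 8·1 + 9·1.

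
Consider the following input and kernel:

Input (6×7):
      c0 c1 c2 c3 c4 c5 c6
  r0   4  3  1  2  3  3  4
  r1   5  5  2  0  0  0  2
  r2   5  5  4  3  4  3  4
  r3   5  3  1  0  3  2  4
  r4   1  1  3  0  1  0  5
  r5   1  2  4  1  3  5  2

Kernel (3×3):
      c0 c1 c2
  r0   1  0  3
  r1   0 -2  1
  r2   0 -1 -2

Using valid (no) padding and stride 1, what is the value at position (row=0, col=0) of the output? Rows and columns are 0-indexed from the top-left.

The receptive field on the input at this output position is [4 3 1 / 5 5 2 / 5 5 4]. Elementwise product with the kernel and sum: 4·1 + 1·3 + 5·-2 + 2·1 + 5·-1 + 4·-2.

-14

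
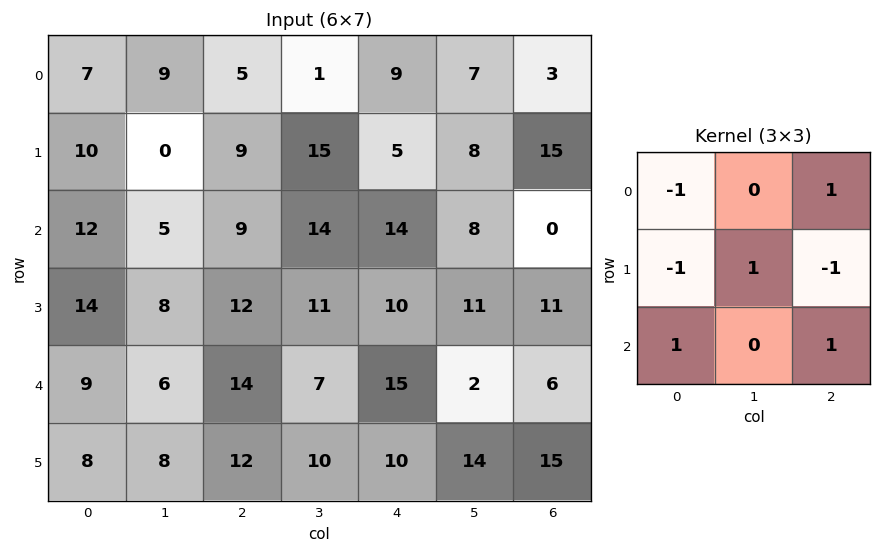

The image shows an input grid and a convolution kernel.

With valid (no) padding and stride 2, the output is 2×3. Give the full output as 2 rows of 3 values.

0 28 -4
2 23 -3

Output[0,0]: The receptive field on the input at this output position is [7 9 5 / 10 0 9 / 12 5 9]. Elementwise product with the kernel and sum: 7·-1 + 5·1 + 10·-1 + 0·1 + 9·-1 + 12·1 + 9·1.
Output[0,1]: The receptive field on the input at this output position is [5 1 9 / 9 15 5 / 9 14 14]. Elementwise product with the kernel and sum: 5·-1 + 9·1 + 9·-1 + 15·1 + 5·-1 + 9·1 + 14·1.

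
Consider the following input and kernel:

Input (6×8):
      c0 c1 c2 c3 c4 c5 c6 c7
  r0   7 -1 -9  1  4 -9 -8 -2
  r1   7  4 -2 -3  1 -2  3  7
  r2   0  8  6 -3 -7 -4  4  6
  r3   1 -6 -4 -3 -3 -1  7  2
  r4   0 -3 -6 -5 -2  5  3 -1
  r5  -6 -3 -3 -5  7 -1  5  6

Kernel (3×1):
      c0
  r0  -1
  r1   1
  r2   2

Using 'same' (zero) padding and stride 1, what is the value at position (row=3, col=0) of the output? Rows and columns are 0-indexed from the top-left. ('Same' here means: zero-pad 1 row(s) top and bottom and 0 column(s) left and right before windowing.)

1

The receptive field on the zero-padded input at this output position is [0 / 1 / 0]. Elementwise product with the kernel and sum: 0·-1 + 1·1 + 0·2.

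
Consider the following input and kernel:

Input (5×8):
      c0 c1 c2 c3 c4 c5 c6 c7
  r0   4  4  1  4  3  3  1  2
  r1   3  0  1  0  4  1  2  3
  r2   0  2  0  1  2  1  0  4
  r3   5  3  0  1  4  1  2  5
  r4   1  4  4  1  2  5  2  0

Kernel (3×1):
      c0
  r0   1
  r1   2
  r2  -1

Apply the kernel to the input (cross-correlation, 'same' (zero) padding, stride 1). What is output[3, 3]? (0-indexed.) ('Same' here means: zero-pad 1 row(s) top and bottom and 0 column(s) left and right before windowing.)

2

The receptive field on the zero-padded input at this output position is [1 / 1 / 1]. Elementwise product with the kernel and sum: 1·1 + 1·2 + 1·-1.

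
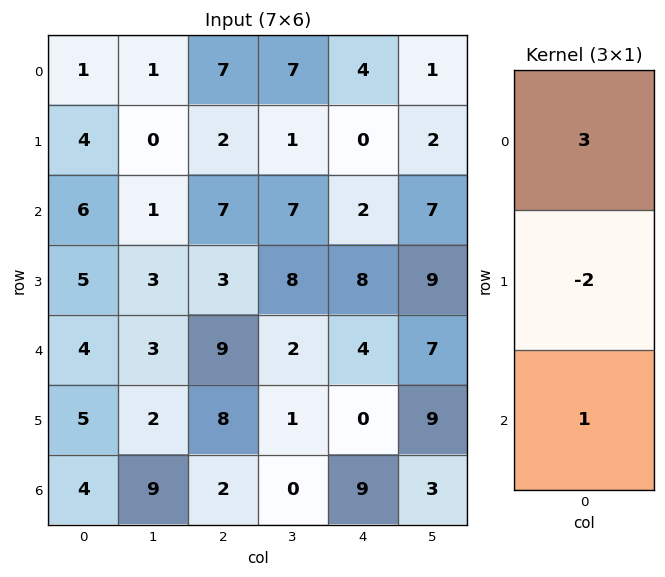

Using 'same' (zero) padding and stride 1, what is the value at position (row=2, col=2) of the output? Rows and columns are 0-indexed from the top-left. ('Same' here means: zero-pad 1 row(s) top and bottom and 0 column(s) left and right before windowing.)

The receptive field on the zero-padded input at this output position is [2 / 7 / 3]. Elementwise product with the kernel and sum: 2·3 + 7·-2 + 3·1.

-5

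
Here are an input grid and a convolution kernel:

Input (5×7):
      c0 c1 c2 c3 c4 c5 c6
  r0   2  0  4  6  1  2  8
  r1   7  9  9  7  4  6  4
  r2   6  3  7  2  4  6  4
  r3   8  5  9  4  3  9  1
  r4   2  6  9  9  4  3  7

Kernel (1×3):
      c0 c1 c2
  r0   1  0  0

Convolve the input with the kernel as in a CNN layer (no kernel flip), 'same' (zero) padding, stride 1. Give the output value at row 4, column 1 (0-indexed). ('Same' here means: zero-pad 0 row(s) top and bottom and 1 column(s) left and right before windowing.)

2

The receptive field on the zero-padded input at this output position is [2 6 9]. Elementwise product with the kernel and sum: 2·1.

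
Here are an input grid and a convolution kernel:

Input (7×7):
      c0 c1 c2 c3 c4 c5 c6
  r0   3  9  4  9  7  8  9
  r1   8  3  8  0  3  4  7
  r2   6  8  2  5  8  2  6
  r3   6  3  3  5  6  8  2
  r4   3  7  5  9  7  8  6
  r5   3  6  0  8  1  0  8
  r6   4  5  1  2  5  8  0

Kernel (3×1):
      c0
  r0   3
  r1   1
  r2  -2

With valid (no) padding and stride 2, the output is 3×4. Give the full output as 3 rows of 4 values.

Output[0,0]: The receptive field on the input at this output position is [3 / 8 / 6]. Elementwise product with the kernel and sum: 3·3 + 8·1 + 6·-2.
Output[0,1]: The receptive field on the input at this output position is [4 / 8 / 2]. Elementwise product with the kernel and sum: 4·3 + 8·1 + 2·-2.

5 16 8 22
18 -1 16 8
4 13 12 26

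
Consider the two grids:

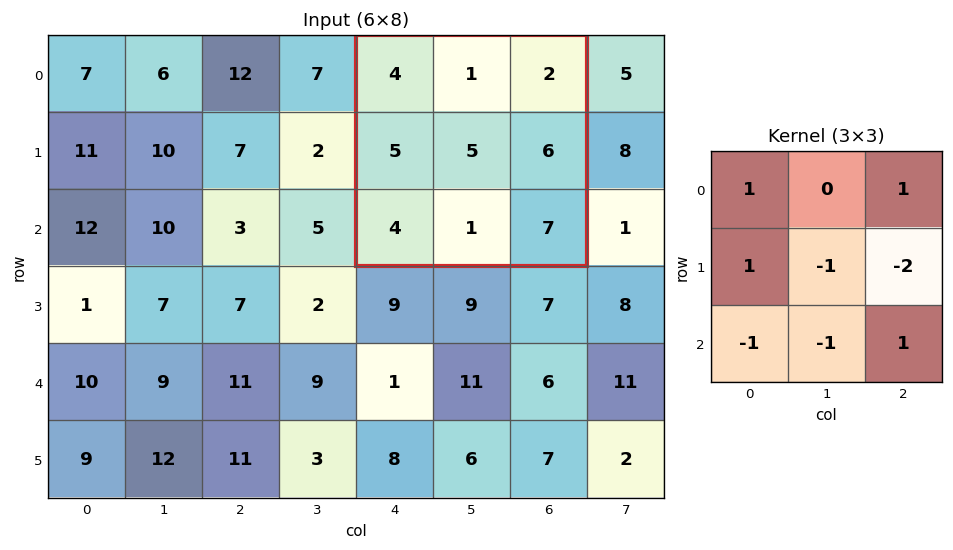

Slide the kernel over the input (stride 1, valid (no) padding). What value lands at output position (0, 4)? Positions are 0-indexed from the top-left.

-4

The receptive field on the input at this output position is [4 1 2 / 5 5 6 / 4 1 7]. Elementwise product with the kernel and sum: 4·1 + 2·1 + 5·1 + 5·-1 + 6·-2 + 4·-1 + 1·-1 + 7·1.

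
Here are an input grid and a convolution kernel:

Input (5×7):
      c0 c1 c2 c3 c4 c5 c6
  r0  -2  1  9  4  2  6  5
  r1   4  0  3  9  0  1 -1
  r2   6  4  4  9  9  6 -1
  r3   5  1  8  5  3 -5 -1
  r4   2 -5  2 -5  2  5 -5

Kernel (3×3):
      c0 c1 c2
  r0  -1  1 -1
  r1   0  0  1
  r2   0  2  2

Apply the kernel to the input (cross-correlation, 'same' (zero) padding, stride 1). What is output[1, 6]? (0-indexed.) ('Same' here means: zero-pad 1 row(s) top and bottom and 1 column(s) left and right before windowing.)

The receptive field on the zero-padded input at this output position is [6 5 0 / 1 -1 0 / 6 -1 0]. Elementwise product with the kernel and sum: 6·-1 + 5·1 + 0·-1 + 0·1 + -1·2 + 0·2.

-3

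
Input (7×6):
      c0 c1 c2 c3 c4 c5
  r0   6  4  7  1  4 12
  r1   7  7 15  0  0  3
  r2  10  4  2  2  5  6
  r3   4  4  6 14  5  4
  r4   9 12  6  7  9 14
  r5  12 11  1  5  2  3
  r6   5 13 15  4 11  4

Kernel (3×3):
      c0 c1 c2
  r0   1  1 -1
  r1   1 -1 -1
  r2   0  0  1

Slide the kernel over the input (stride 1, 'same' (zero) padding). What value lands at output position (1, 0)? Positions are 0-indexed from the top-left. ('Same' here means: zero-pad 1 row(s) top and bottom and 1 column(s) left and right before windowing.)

The receptive field on the zero-padded input at this output position is [0 6 4 / 0 7 7 / 0 10 4]. Elementwise product with the kernel and sum: 0·1 + 6·1 + 4·-1 + 0·1 + 7·-1 + 7·-1 + 4·1.

-8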